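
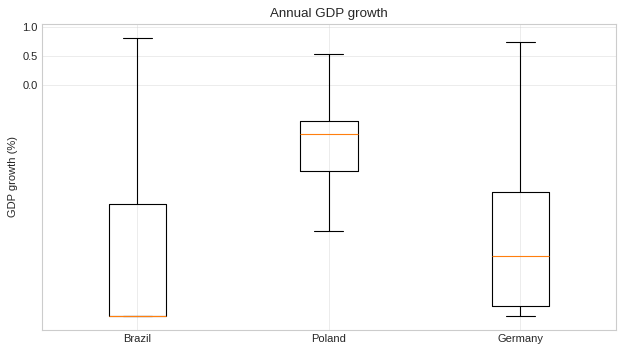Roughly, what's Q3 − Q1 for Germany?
≈ 2.0

Q3 ≈ -2.0, Q1 ≈ -4.0; IQR ≈ 2.0.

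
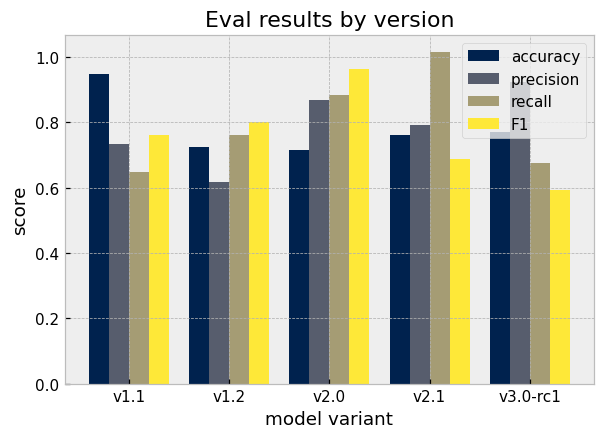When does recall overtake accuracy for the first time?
v1.2

v1.1: recall ≈ 0.6 vs accuracy ≈ 0.9 (not yet); v1.2: recall ≈ 0.8 vs accuracy ≈ 0.7 (first crossover).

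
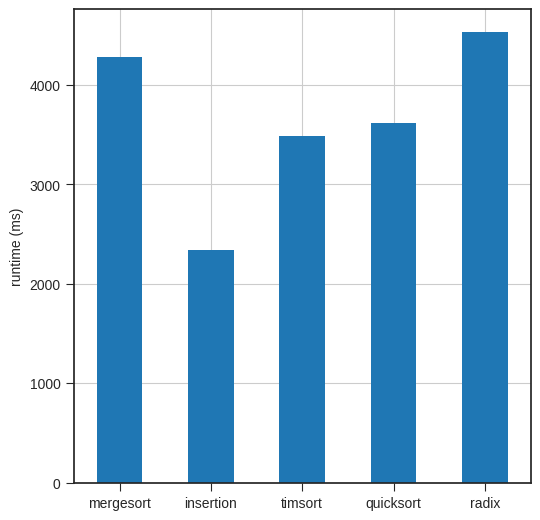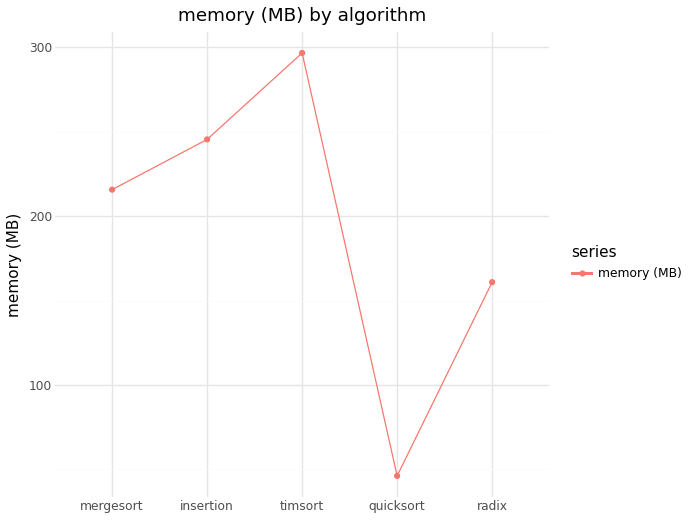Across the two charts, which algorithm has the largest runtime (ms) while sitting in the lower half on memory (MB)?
radix

Chart 2 median memory (MB) ≈ 200; below-median algorithms: quicksort, radix. Among those, radix has the highest runtime (ms) (≈ 4500).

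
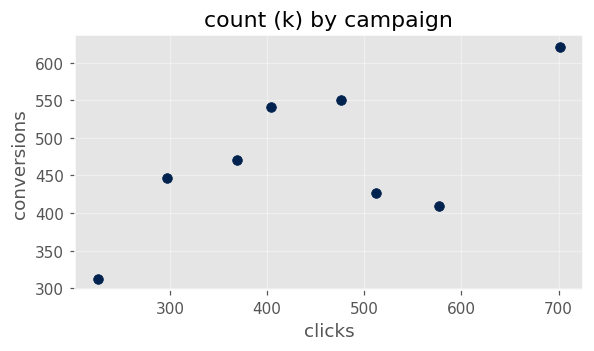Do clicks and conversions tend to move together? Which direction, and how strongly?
positive, moderate

Points are positively correlated; moderate (|r| ≈ 0.6).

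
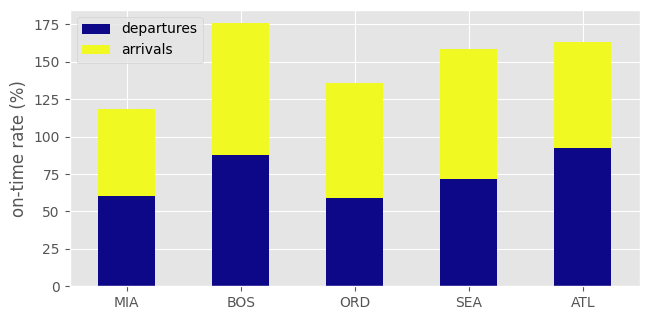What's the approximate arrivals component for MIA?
≈ 60

arrivals top ≈ 120, bottom ≈ 60; segment ≈ 60.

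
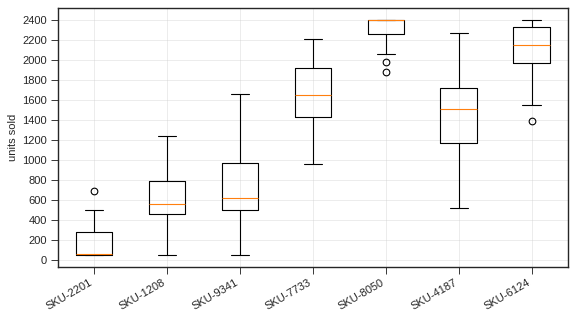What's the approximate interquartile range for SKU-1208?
≈ 400

Q3 ≈ 800, Q1 ≈ 400; IQR ≈ 400.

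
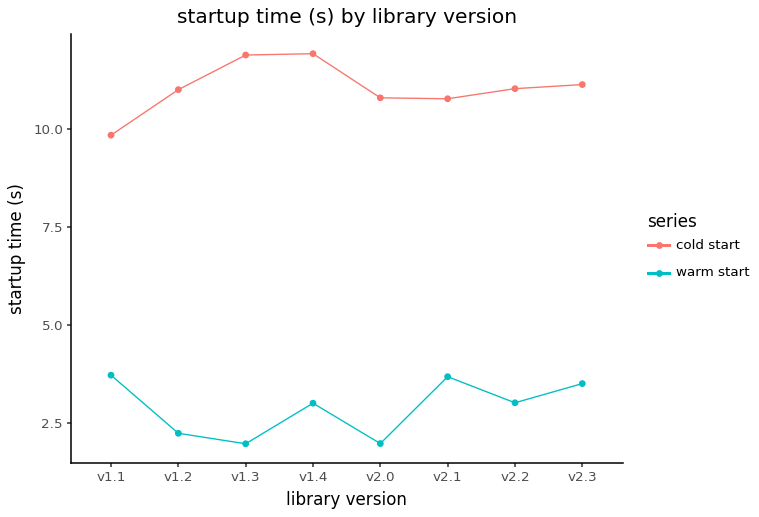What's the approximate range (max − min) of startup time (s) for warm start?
Max v1.1 ≈ 4, min v1.3 ≈ 2; range ≈ 2.

≈ 2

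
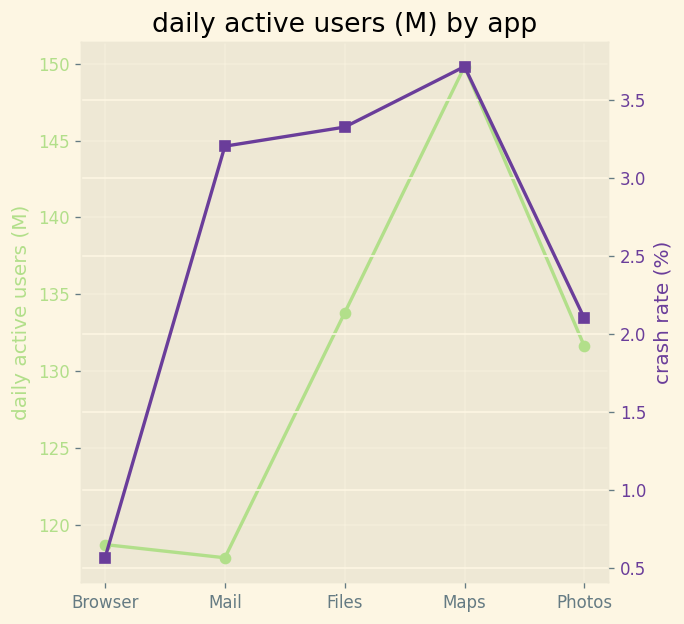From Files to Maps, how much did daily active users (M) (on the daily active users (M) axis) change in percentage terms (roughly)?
≈ +11.1%

Files ≈ 135, Maps ≈ 150; (150 − 135) / 135 ≈ +11.1%.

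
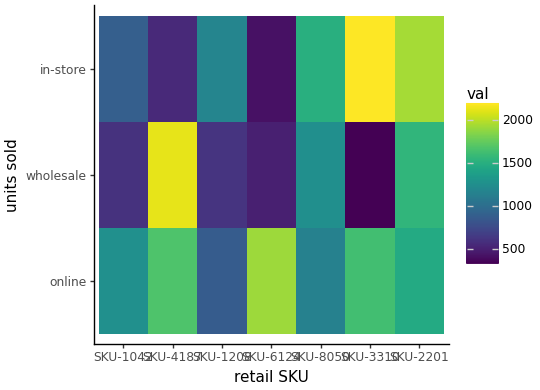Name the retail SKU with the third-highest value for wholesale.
Top 4 for wholesale: SKU-4187 ≈ 2200, SKU-2201 ≈ 1600, SKU-8050 ≈ 1200, SKU-1208 ≈ 600.

SKU-8050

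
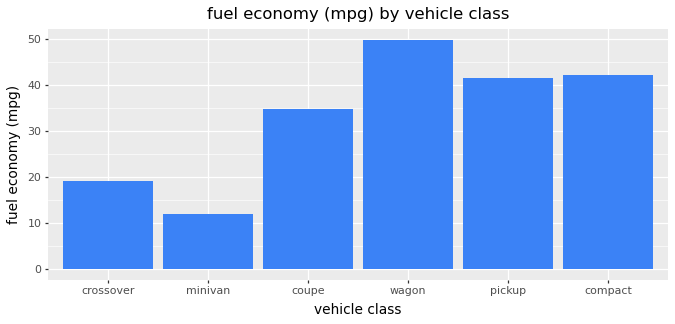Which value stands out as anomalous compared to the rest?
minivan

minivan ≈ 10; the rest sit between ≈ 20 and ≈ 50.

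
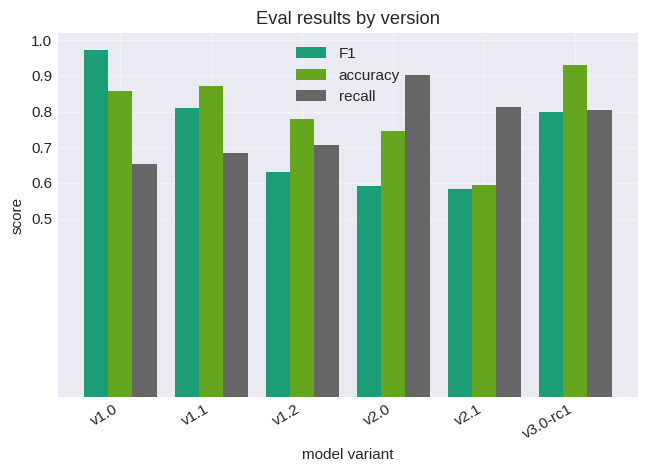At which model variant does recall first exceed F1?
v1.1: recall ≈ 0.7 vs F1 ≈ 0.8 (not yet); v1.2: recall ≈ 0.7 vs F1 ≈ 0.6 (first crossover).

v1.2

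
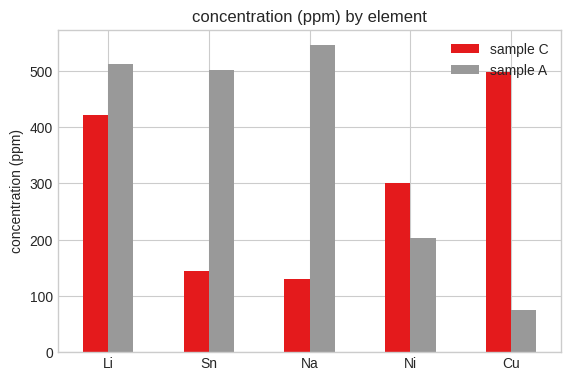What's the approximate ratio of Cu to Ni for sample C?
≈ 1.67×

Cu ≈ 500, Ni ≈ 300; 500/300 ≈ 1.67.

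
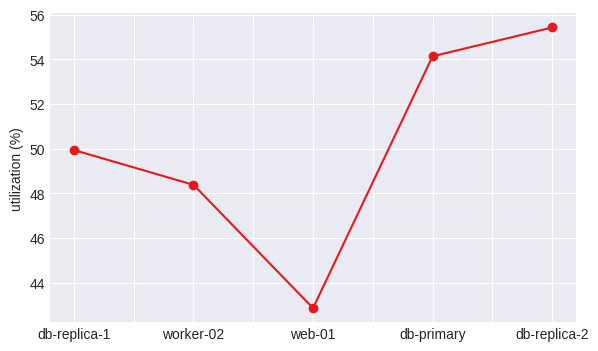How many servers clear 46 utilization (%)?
4

Above 46: db-replica-1, worker-02, db-primary, db-replica-2.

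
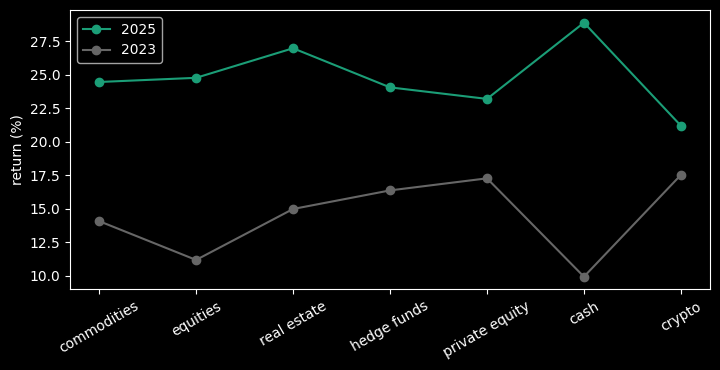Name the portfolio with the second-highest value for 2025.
real estate

Top 3 for 2025: cash ≈ 28, real estate ≈ 26, equities ≈ 24.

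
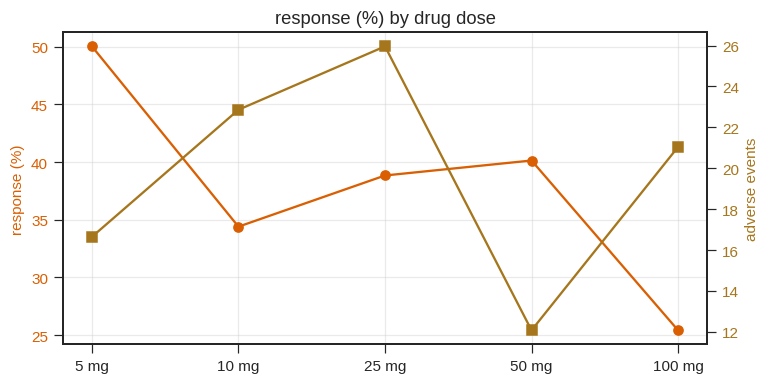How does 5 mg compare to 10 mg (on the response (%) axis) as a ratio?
5 mg ≈ 50, 10 mg ≈ 35; 50/35 ≈ 1.43.

≈ 1.43×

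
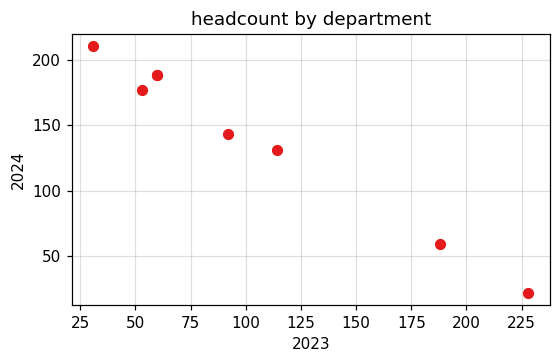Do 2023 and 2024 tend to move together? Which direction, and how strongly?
Points are negatively correlated; strong (|r| ≈ 1.0).

negative, strong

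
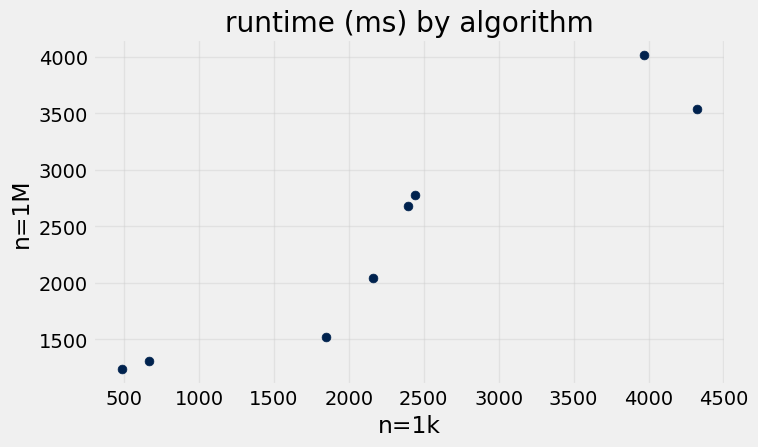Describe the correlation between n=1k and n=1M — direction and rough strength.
Points are positively correlated; strong (|r| ≈ 0.9).

positive, strong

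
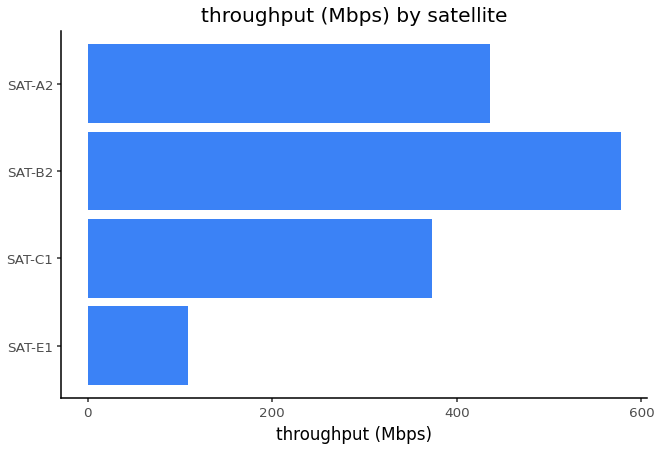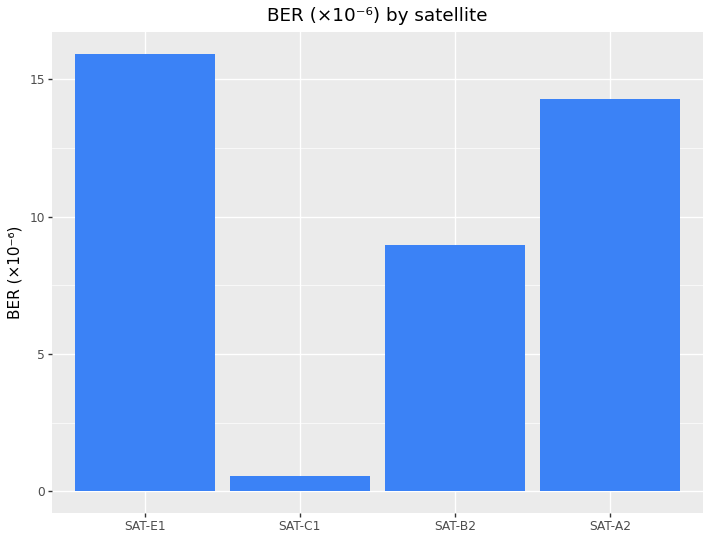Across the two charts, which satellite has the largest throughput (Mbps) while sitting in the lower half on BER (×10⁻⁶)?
Chart 2 median BER (×10⁻⁶) ≈ 12; below-median satellites: SAT-C1, SAT-B2. Among those, SAT-B2 has the highest throughput (Mbps) (≈ 600).

SAT-B2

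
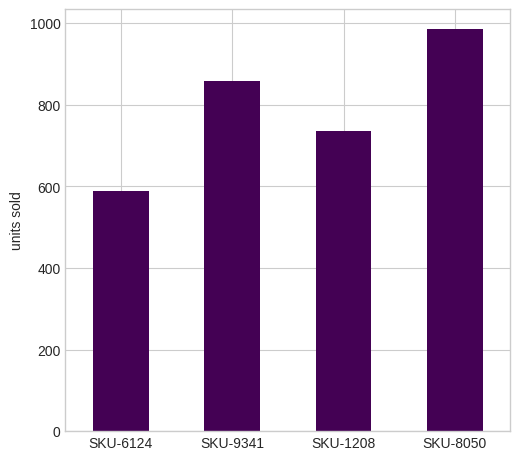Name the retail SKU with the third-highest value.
Top 4: SKU-8050 ≈ 1000, SKU-9341 ≈ 900, SKU-1208 ≈ 700, SKU-6124 ≈ 600.

SKU-1208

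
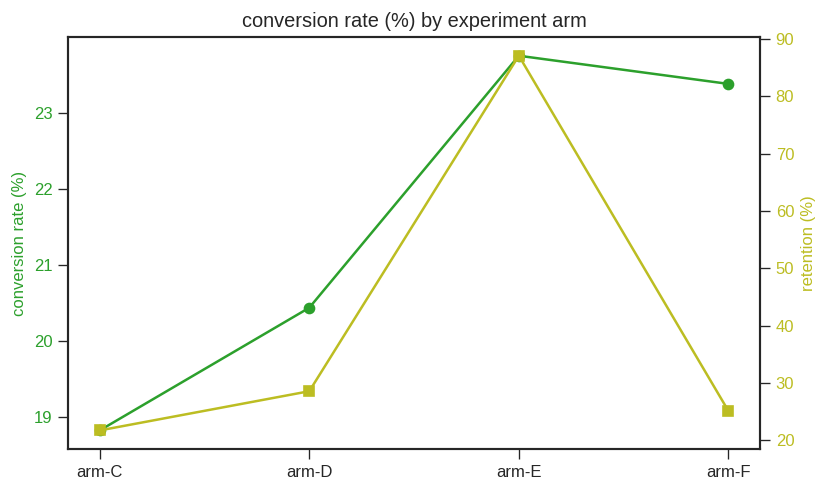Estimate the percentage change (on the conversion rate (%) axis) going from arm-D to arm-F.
≈ +14.6%

arm-D ≈ 20.5, arm-F ≈ 23.5; (23.5 − 20.5) / 20.5 ≈ +14.6%.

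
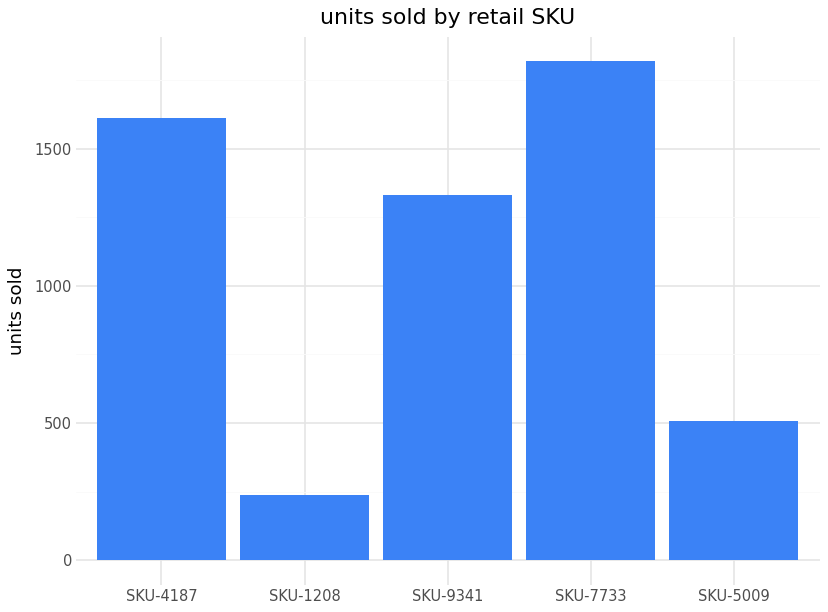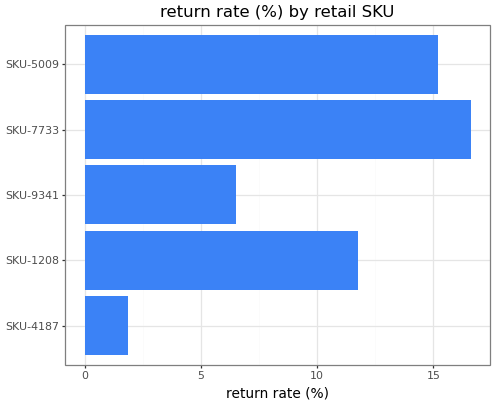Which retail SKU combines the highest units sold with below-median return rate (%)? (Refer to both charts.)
SKU-4187

Chart 2 median return rate (%) ≈ 12; below-median retail SKUs: SKU-4187, SKU-9341. Among those, SKU-4187 has the highest units sold (≈ 1600).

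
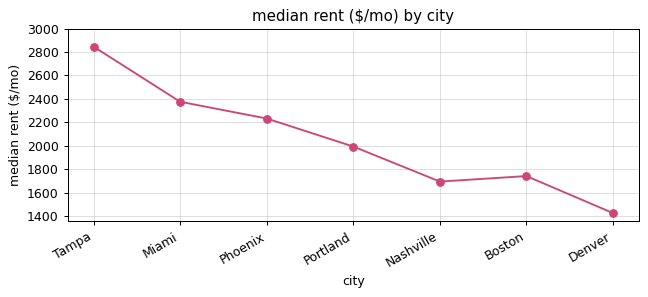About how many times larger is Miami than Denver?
Miami ≈ 2400, Denver ≈ 1400; 2400/1400 ≈ 1.71.

≈ 1.71×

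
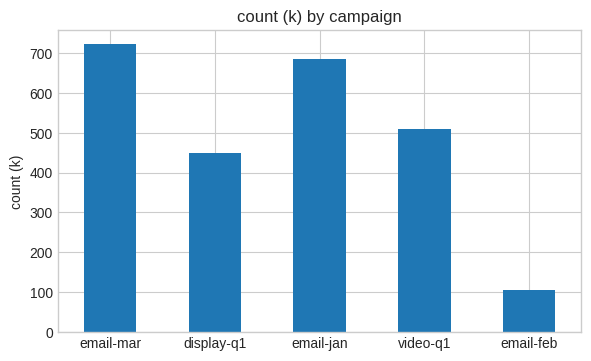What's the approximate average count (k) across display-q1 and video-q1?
≈ 450

(400 + 500) / 2 ≈ 450.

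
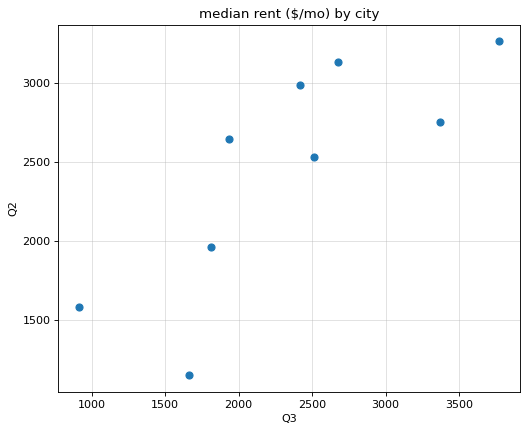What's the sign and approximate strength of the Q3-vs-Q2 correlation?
positive, strong

Points are positively correlated; strong (|r| ≈ 0.8).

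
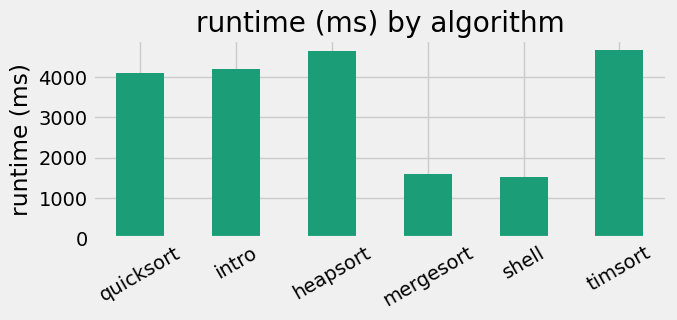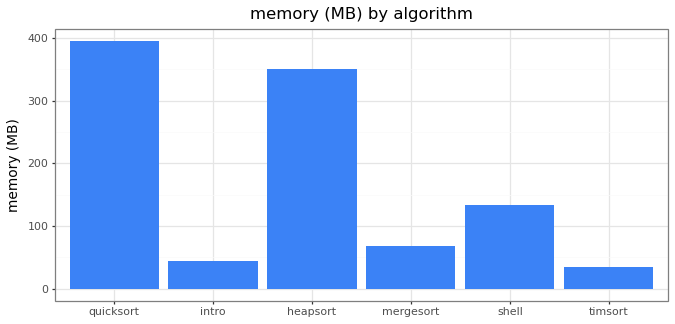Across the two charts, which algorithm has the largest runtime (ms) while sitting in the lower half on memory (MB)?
timsort

Chart 2 median memory (MB) ≈ 100; below-median algorithms: intro, mergesort, timsort. Among those, timsort has the highest runtime (ms) (≈ 4500).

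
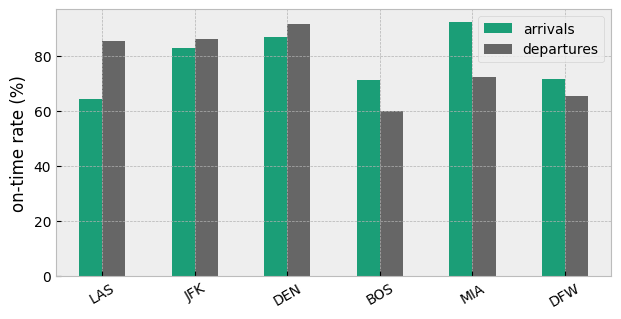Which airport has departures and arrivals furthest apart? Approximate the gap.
LAS, ≈ 30 %

LAS: departures ≈ 90, arrivals ≈ 60 → gap ≈ 30. Next-largest (MIA) is only ≈ 20.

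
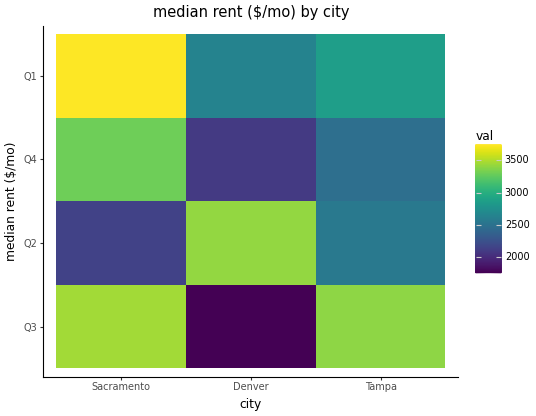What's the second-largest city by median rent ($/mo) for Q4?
Tampa

Top 3 for Q4: Sacramento ≈ 3400, Tampa ≈ 2400, Denver ≈ 2000.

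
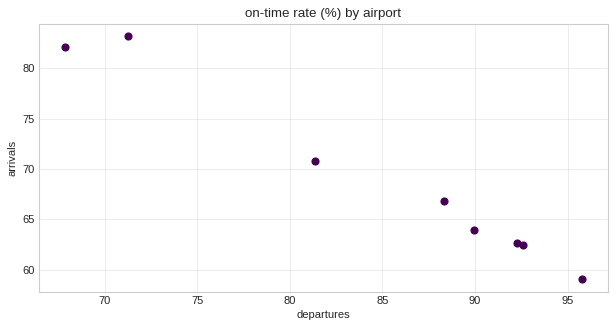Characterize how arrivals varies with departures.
negative, strong

Points are negatively correlated; strong (|r| ≈ 1.0).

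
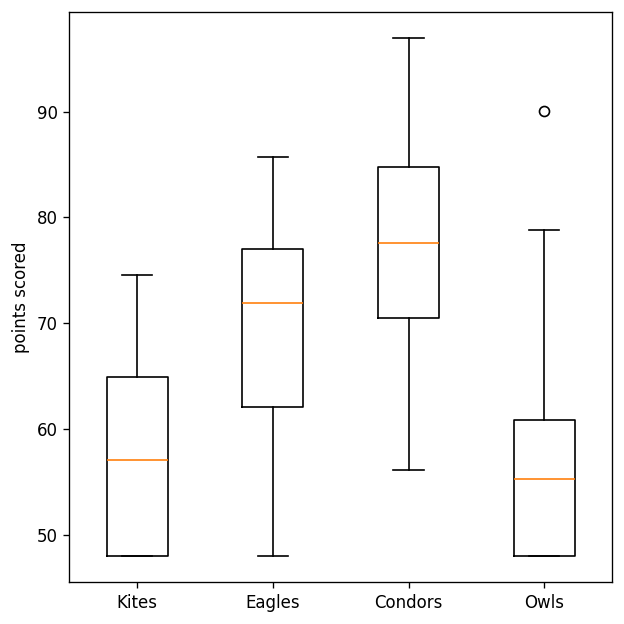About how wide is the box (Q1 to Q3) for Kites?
Q3 ≈ 64, Q1 ≈ 48; IQR ≈ 16.

≈ 16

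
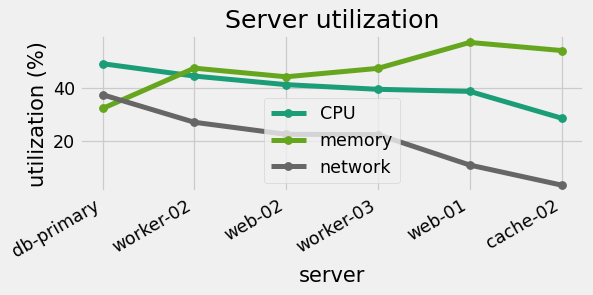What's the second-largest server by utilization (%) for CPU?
worker-02

Top 3 for CPU: db-primary ≈ 50, worker-02 ≈ 45, web-02 ≈ 40.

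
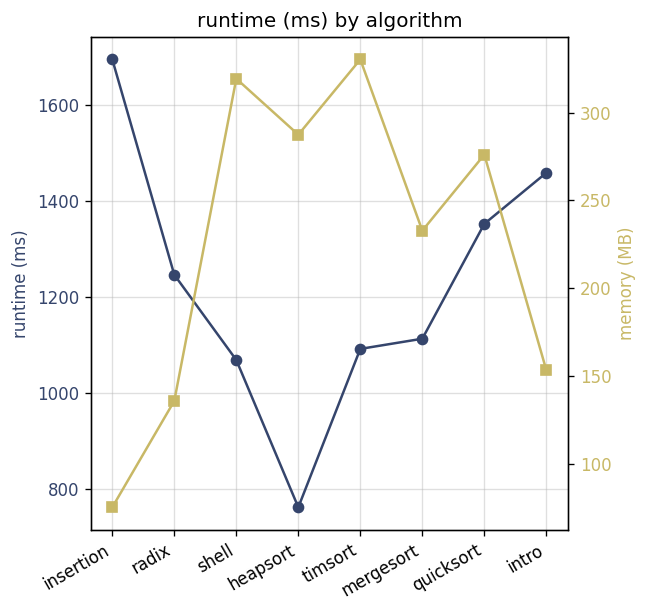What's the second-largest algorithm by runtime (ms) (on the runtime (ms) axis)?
intro

Top 3 (on the runtime (ms) axis): insertion ≈ 1700, intro ≈ 1500, quicksort ≈ 1400.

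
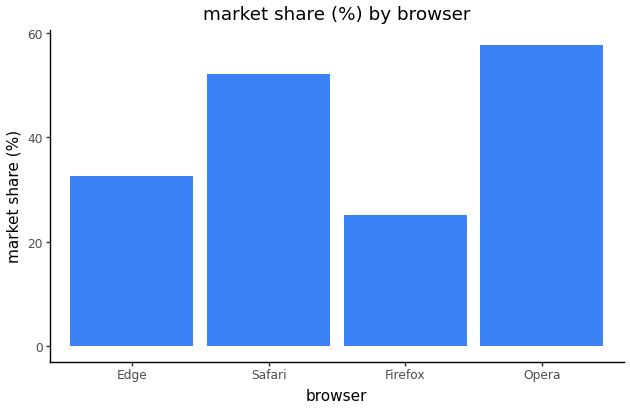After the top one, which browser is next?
Top 3: Opera ≈ 60, Safari ≈ 50, Edge ≈ 35.

Safari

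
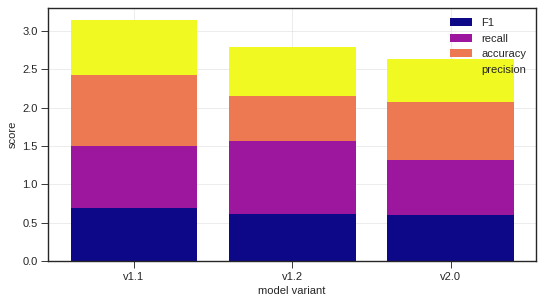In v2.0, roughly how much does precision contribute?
precision top ≈ 2.5, bottom ≈ 2.0; segment ≈ 0.5.

≈ 0.5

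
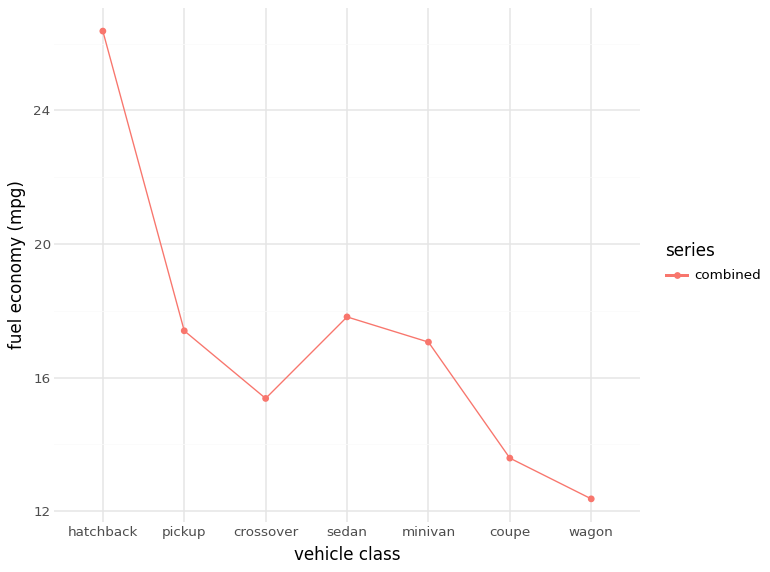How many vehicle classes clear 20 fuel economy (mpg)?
Above 20: hatchback.

1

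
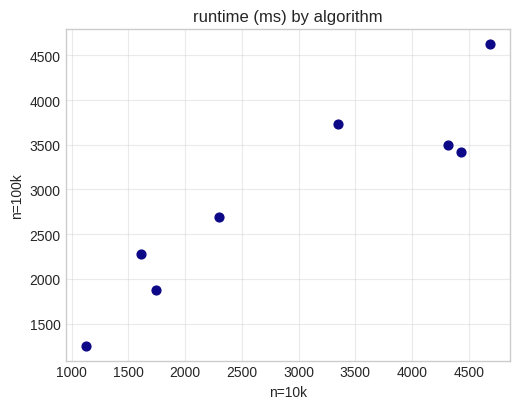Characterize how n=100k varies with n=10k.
Points are positively correlated; strong (|r| ≈ 0.9).

positive, strong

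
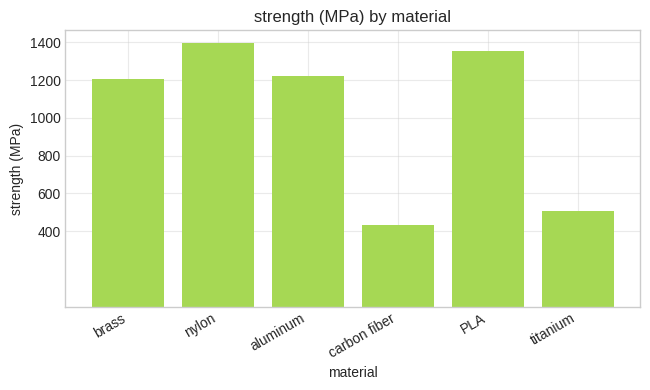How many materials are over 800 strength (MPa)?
Above 800: brass, nylon, aluminum, PLA.

4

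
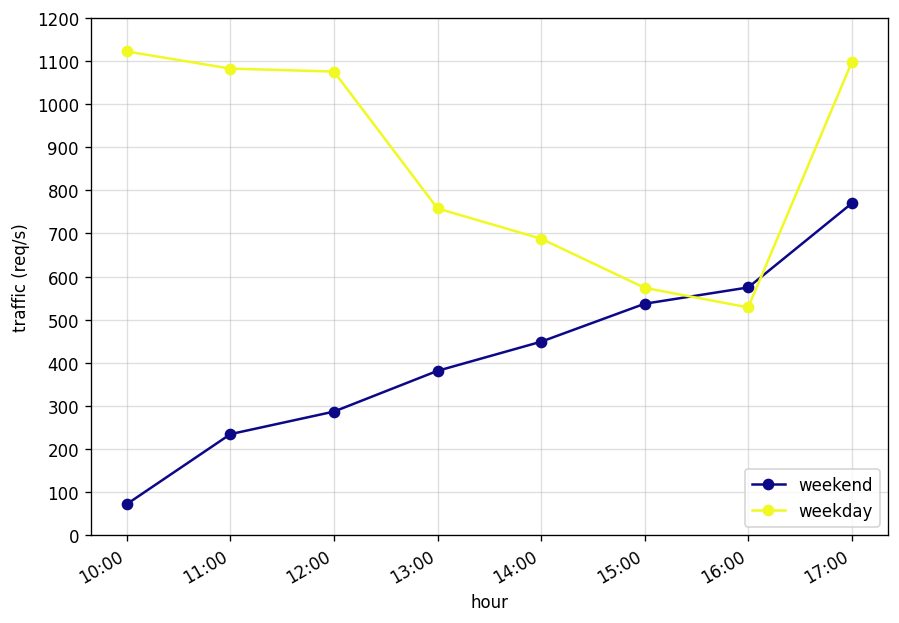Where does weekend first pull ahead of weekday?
15:00: weekend ≈ 500 vs weekday ≈ 600 (not yet); 16:00: weekend ≈ 600 vs weekday ≈ 500 (first crossover).

16:00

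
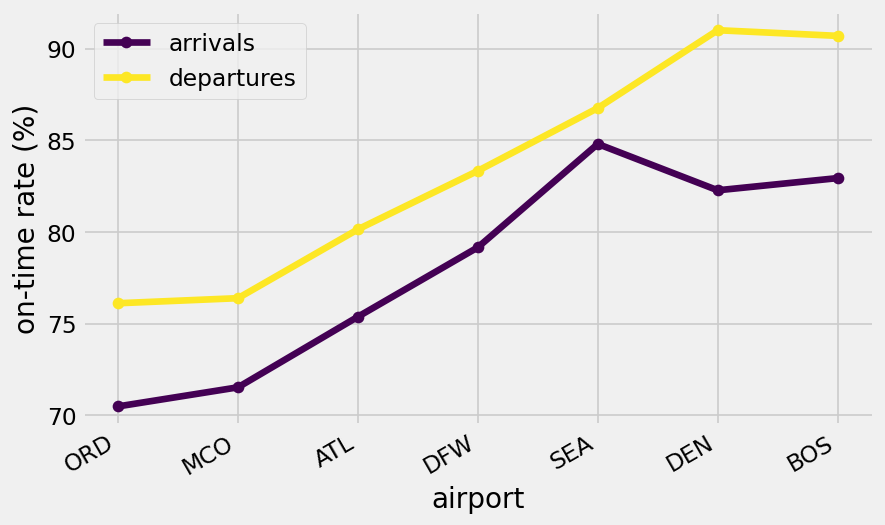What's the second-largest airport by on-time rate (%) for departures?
Top 3 for departures: DEN ≈ 92, BOS ≈ 90, SEA ≈ 86.

BOS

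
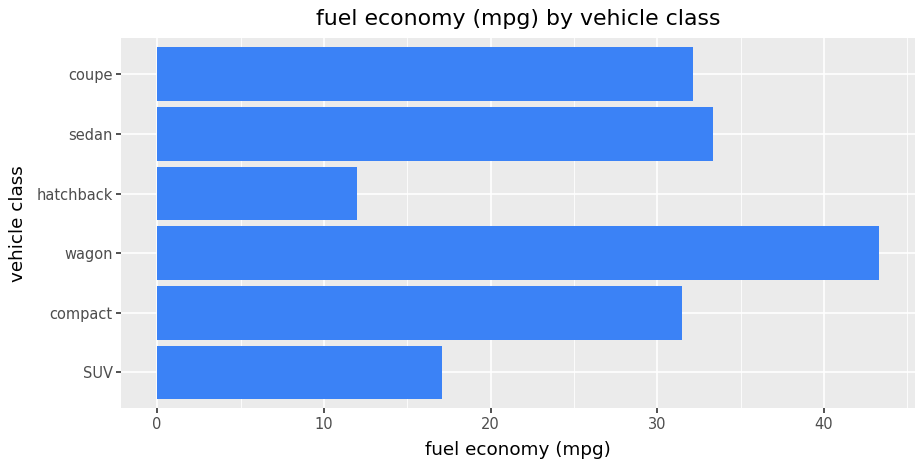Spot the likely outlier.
hatchback

hatchback ≈ 10; the rest sit between ≈ 15 and ≈ 45.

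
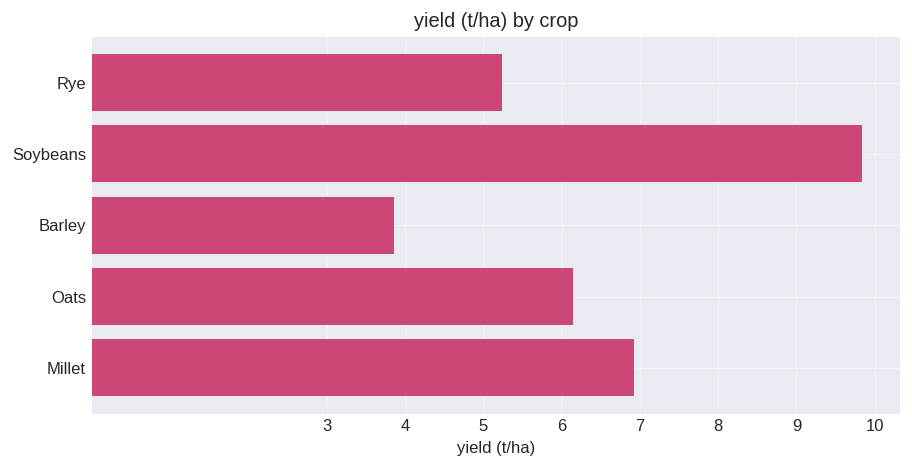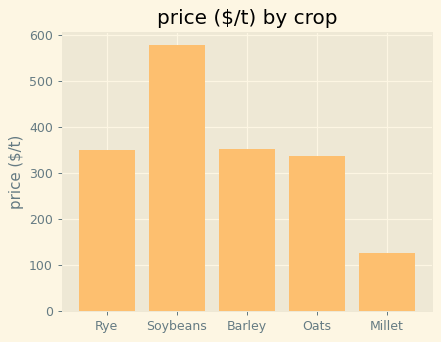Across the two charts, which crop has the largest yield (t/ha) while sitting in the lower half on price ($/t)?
Chart 2 median price ($/t) ≈ 400; below-median crops: Oats, Millet. Among those, Millet has the highest yield (t/ha) (≈ 7).

Millet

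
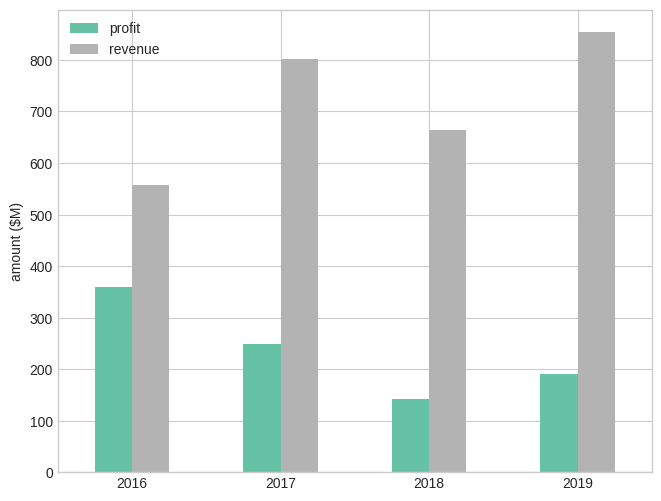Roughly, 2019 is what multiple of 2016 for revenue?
2019 ≈ 900, 2016 ≈ 600; 900/600 ≈ 1.5.

≈ 1.5×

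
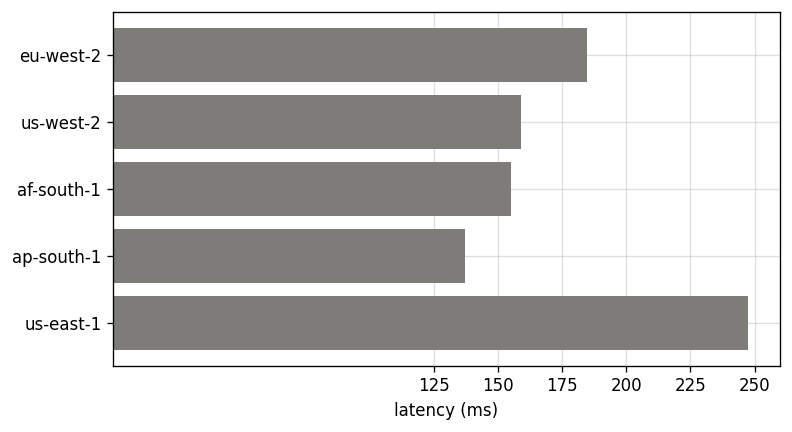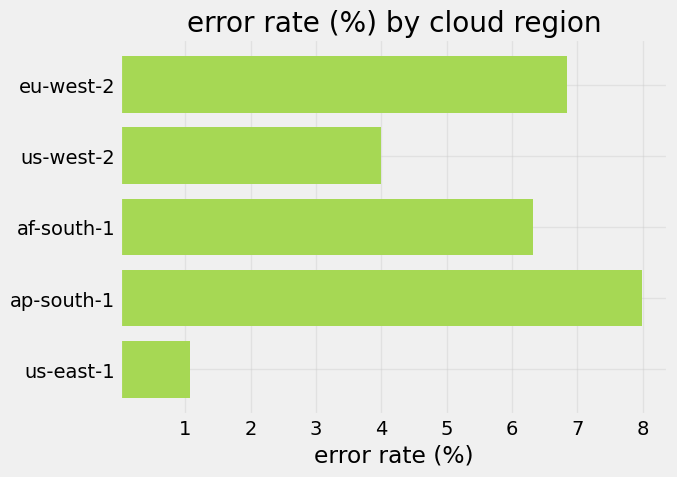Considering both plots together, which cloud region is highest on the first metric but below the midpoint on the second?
us-east-1

Chart 2 median error rate (%) ≈ 6; below-median cloud regions: us-west-2, us-east-1. Among those, us-east-1 has the highest latency (ms) (≈ 250).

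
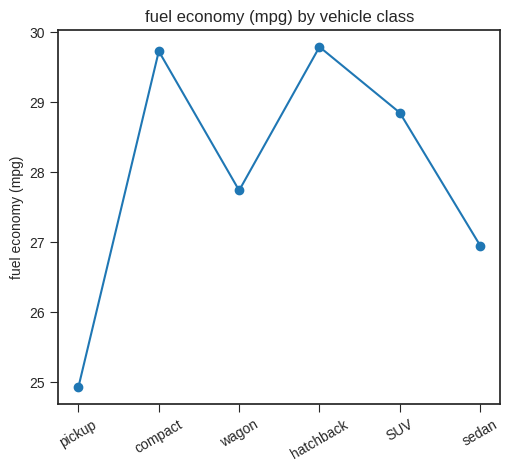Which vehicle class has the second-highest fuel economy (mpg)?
compact

Top 3: hatchback ≈ 30.0, compact ≈ 29.5, SUV ≈ 29.0.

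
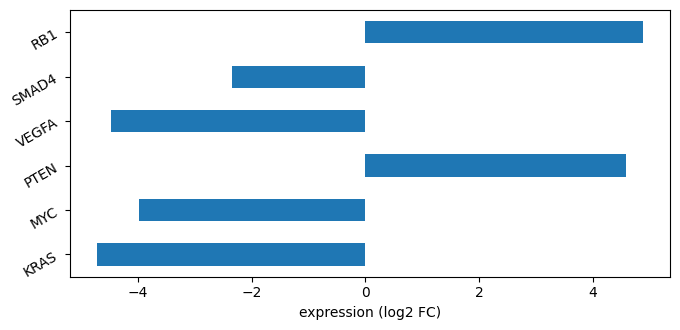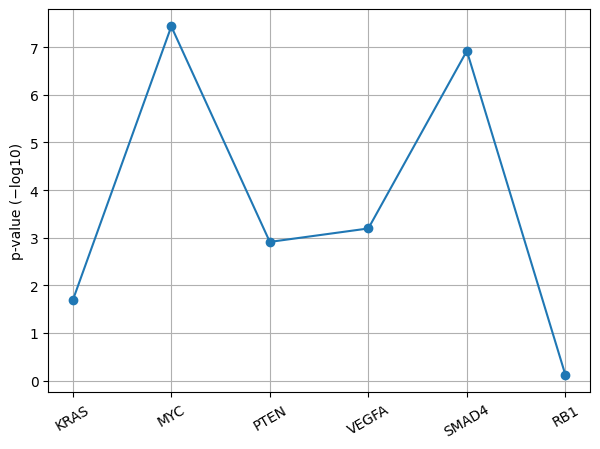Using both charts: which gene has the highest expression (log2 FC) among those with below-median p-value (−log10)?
Chart 2 median p-value (−log10) ≈ 3; below-median genes: KRAS, PTEN, RB1. Among those, RB1 has the highest expression (log2 FC) (≈ 5).

RB1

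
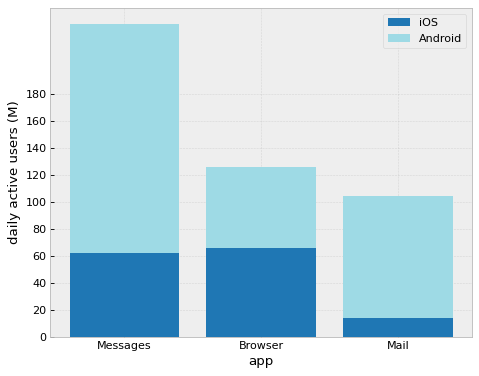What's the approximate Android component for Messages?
Android top ≈ 240, bottom ≈ 60; segment ≈ 180.

≈ 180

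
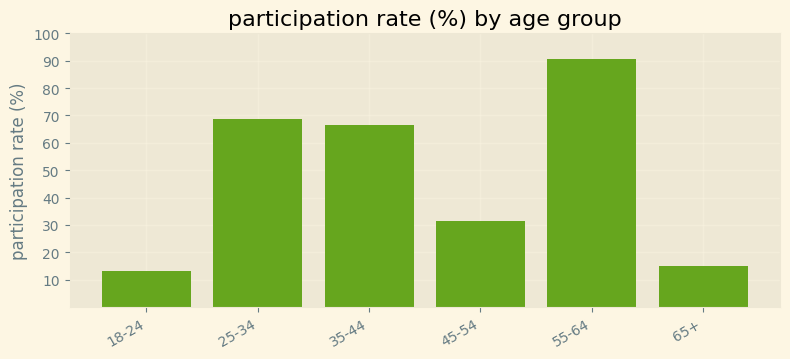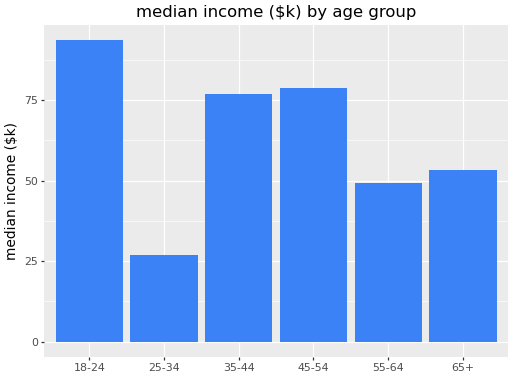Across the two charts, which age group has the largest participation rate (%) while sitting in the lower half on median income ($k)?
Chart 2 median median income ($k) ≈ 60; below-median age groups: 25-34, 55-64, 65+. Among those, 55-64 has the highest participation rate (%) (≈ 90).

55-64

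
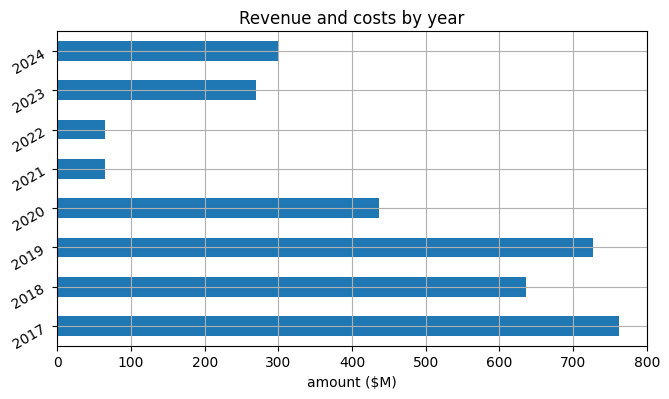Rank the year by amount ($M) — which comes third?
2018

Top 4: 2017 ≈ 800, 2019 ≈ 700, 2018 ≈ 600, 2020 ≈ 400.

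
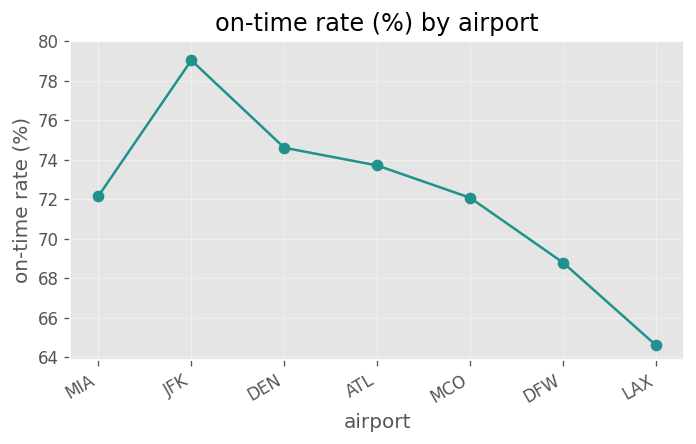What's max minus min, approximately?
Max JFK ≈ 80, min LAX ≈ 64; range ≈ 16.

≈ 16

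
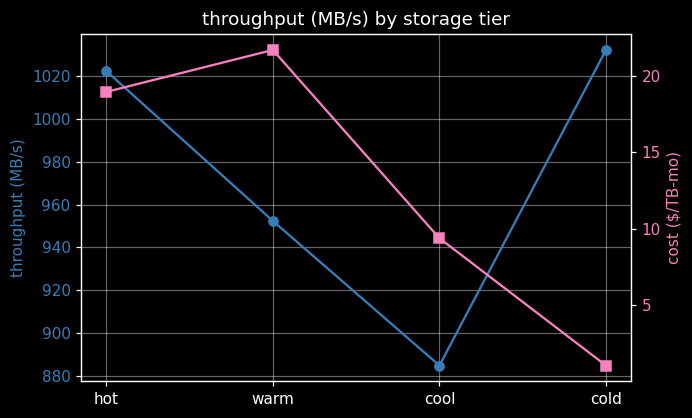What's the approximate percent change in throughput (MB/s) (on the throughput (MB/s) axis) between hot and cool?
≈ -13.7%

hot ≈ 1020, cool ≈ 880; (880 − 1020) / 1020 ≈ -13.7%.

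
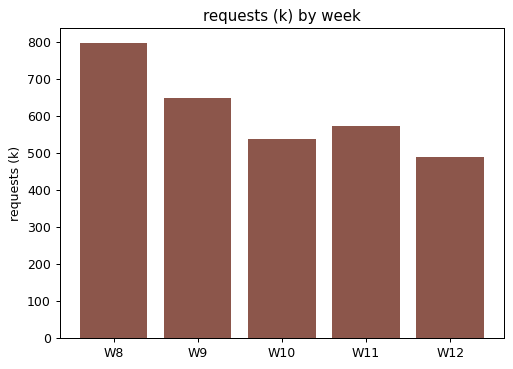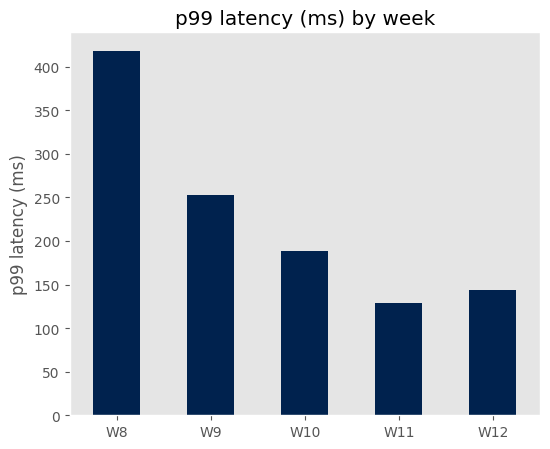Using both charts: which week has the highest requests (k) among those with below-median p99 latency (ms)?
Chart 2 median p99 latency (ms) ≈ 200; below-median weeks: W11, W12. Among those, W11 has the highest requests (k) (≈ 600).

W11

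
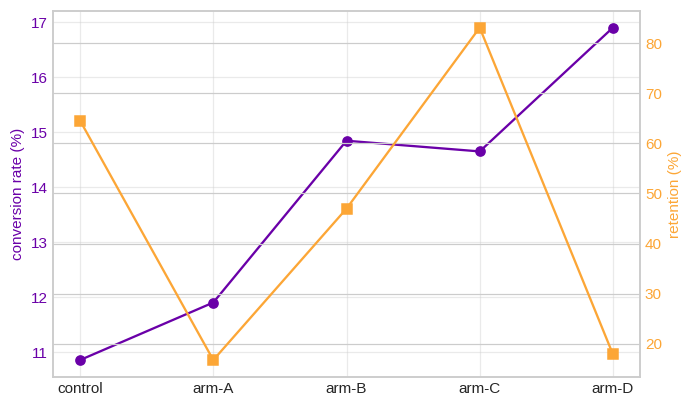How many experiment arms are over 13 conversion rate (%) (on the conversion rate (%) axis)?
3

Above 13: arm-B, arm-C, arm-D.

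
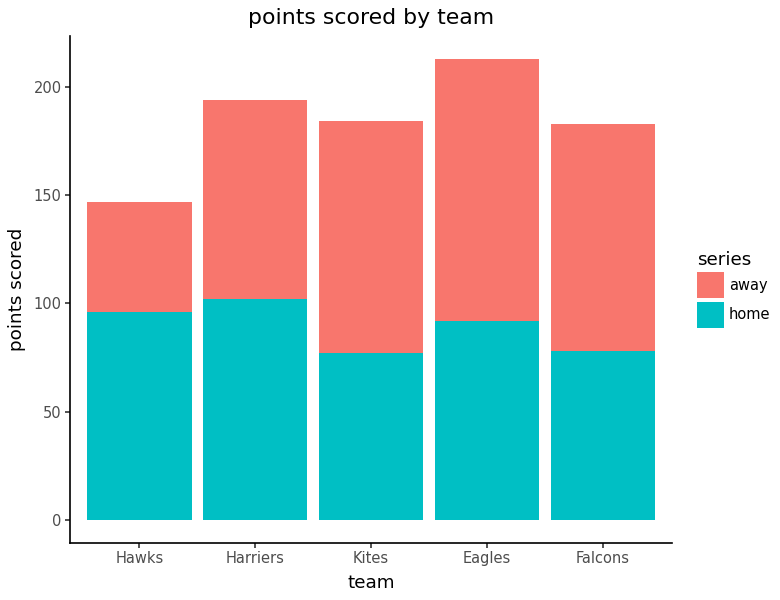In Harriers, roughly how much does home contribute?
≈ 100

home top ≈ 100, bottom ≈ 0; segment ≈ 100.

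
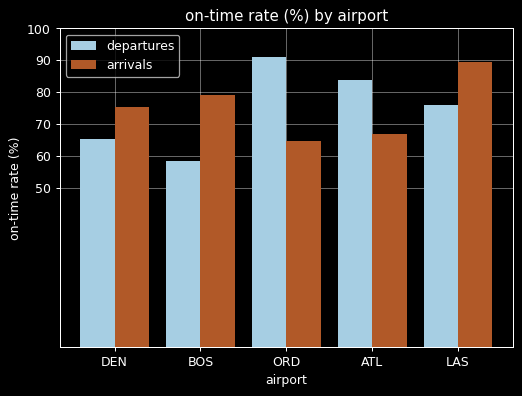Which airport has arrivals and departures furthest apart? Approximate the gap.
ORD: arrivals ≈ 60, departures ≈ 90 → gap ≈ 30. Next-largest (BOS) is only ≈ 20.

ORD, ≈ 30 %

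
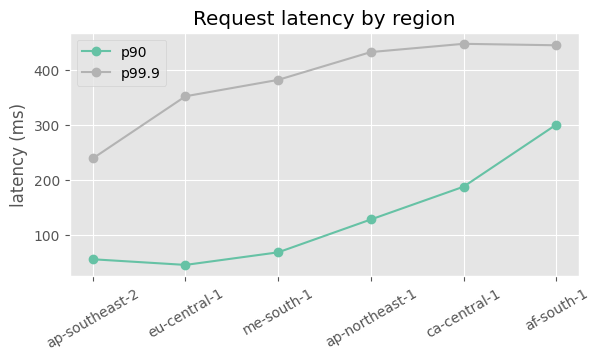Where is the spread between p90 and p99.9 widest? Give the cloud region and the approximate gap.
me-south-1, ≈ 350 ms

me-south-1: p90 ≈ 50, p99.9 ≈ 400 → gap ≈ 350. Next-largest (eu-central-1) is only ≈ 300.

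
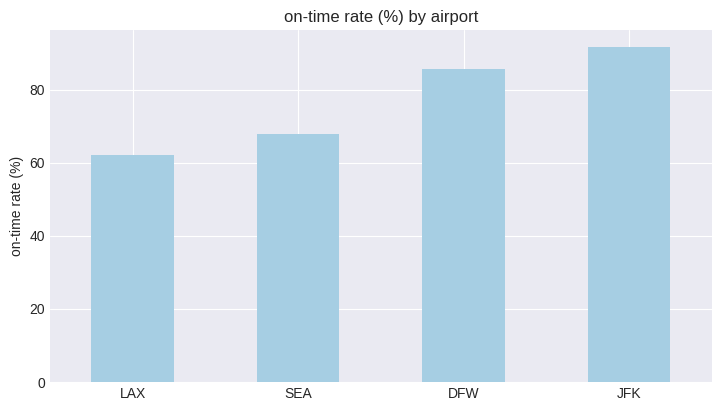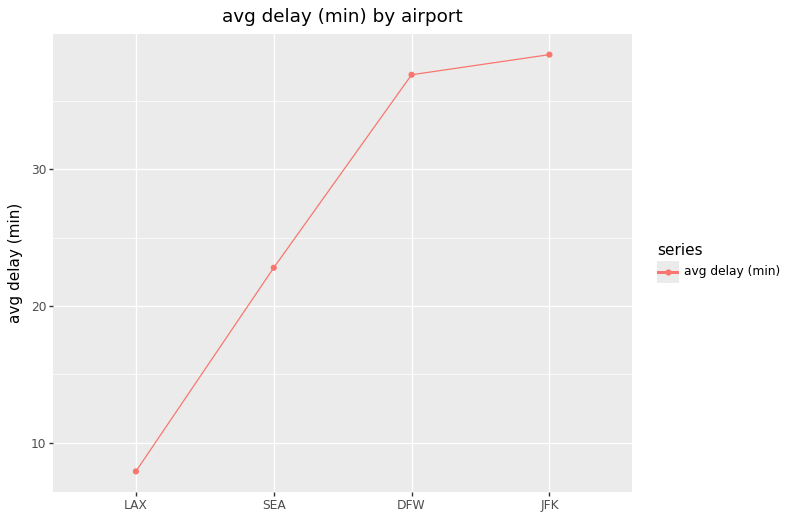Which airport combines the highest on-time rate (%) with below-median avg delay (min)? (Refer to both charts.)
Chart 2 median avg delay (min) ≈ 30; below-median airports: LAX, SEA. Among those, SEA has the highest on-time rate (%) (≈ 70).

SEA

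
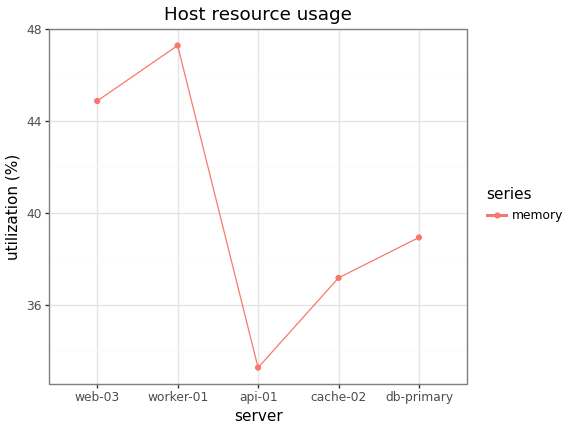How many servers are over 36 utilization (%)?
Above 36: web-03, worker-01, cache-02, db-primary.

4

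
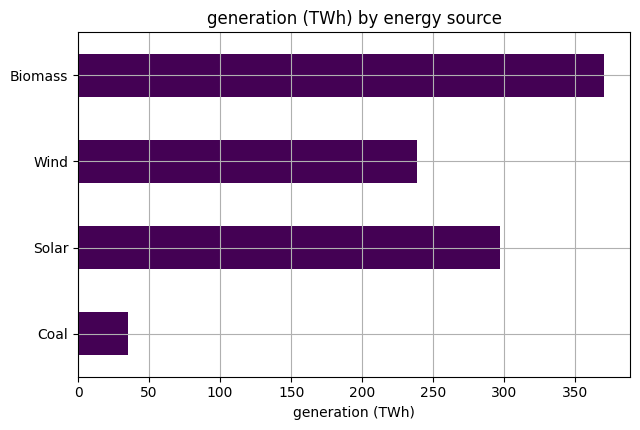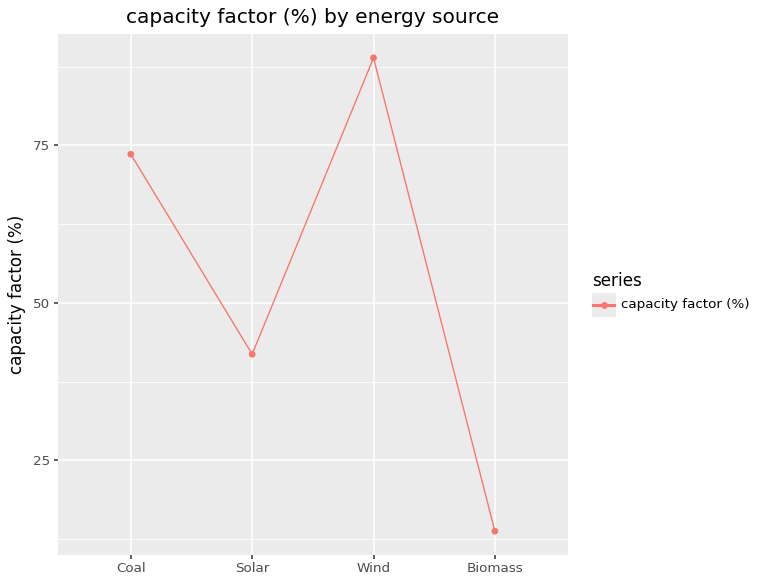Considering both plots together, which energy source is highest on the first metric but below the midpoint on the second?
Chart 2 median capacity factor (%) ≈ 60; below-median energy sources: Solar, Biomass. Among those, Biomass has the highest generation (TWh) (≈ 350).

Biomass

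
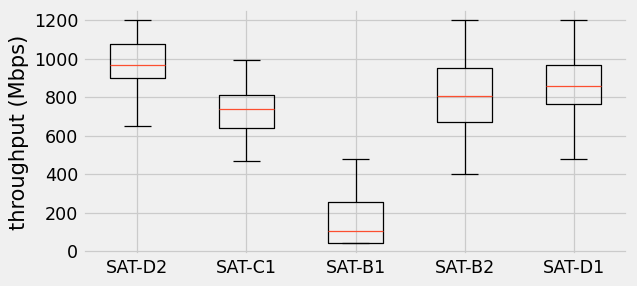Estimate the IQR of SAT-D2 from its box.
Q3 ≈ 1100, Q1 ≈ 900; IQR ≈ 200.

≈ 200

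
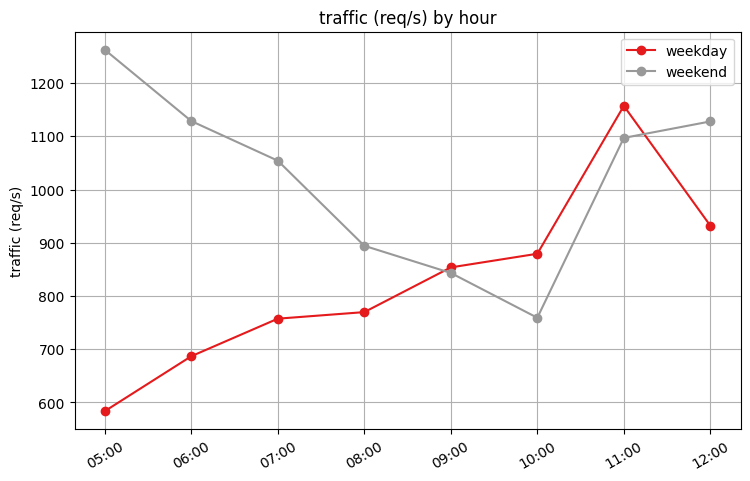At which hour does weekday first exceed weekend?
09:00

08:00: weekday ≈ 800 vs weekend ≈ 900 (not yet); 09:00: weekday ≈ 900 vs weekend ≈ 800 (first crossover).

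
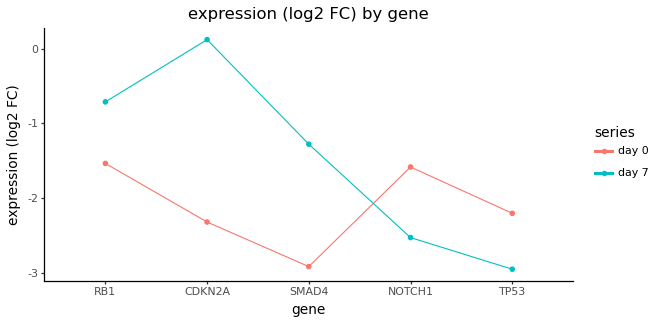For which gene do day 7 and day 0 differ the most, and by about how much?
CDKN2A, ≈ 2.5 log2 FC

CDKN2A: day 7 ≈ 0.0, day 0 ≈ -2.5 → gap ≈ 2.5. Next-largest (SMAD4) is only ≈ 1.5.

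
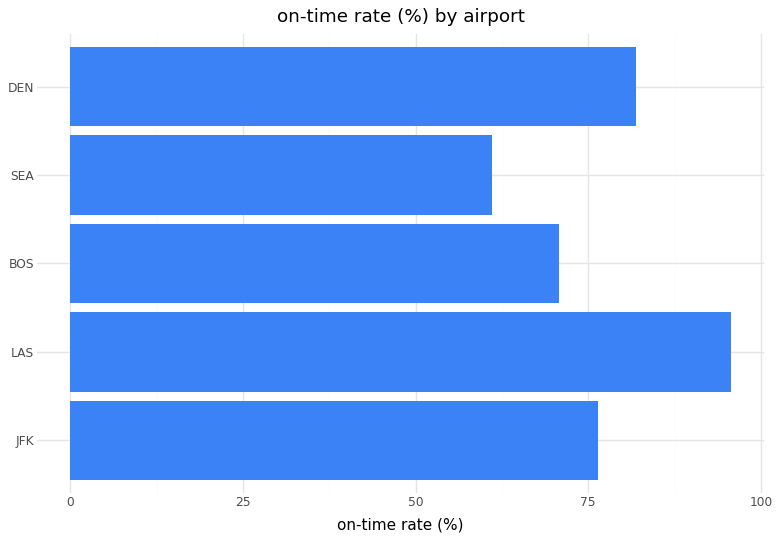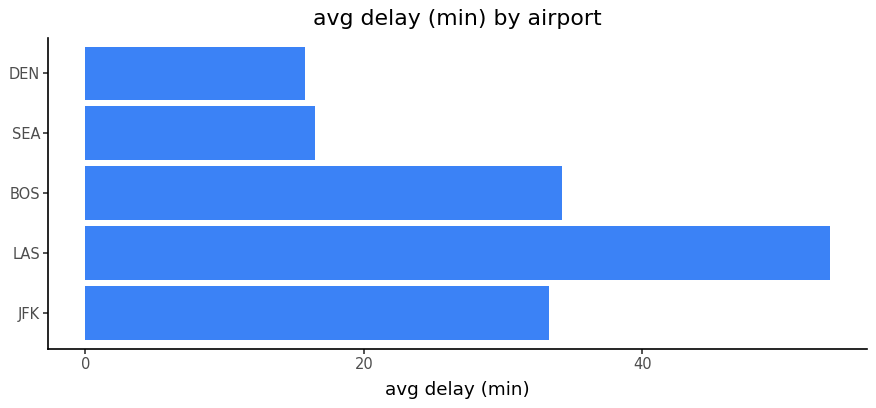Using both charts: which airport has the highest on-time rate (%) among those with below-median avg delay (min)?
Chart 2 median avg delay (min) ≈ 35; below-median airports: SEA, DEN. Among those, DEN has the highest on-time rate (%) (≈ 80).

DEN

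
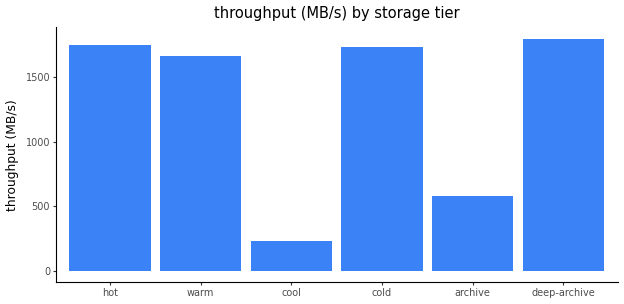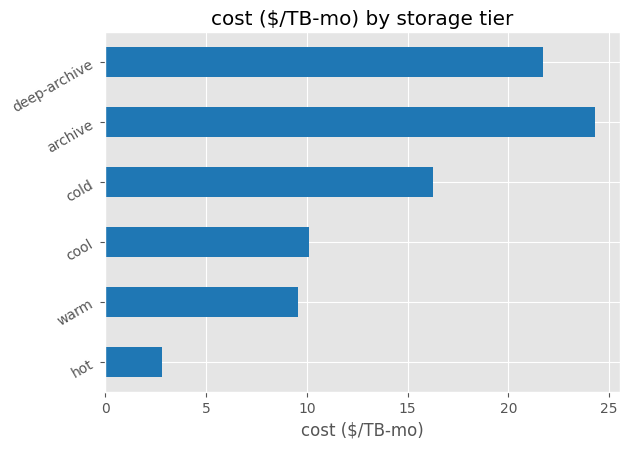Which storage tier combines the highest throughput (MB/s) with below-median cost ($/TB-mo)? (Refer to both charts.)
hot

Chart 2 median cost ($/TB-mo) ≈ 15; below-median storage tiers: hot, warm, cool. Among those, hot has the highest throughput (MB/s) (≈ 1800).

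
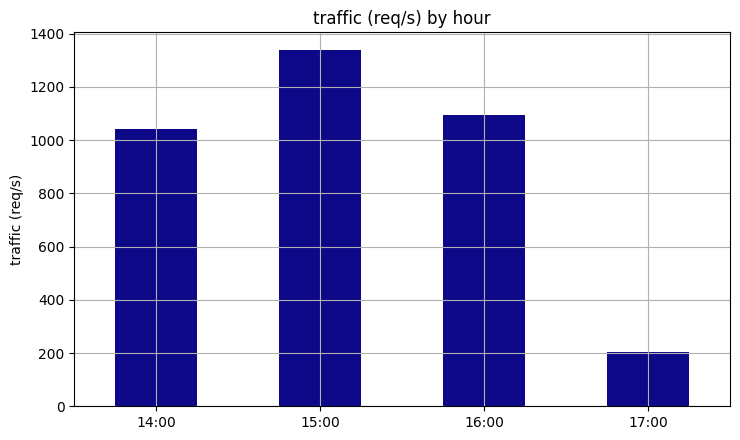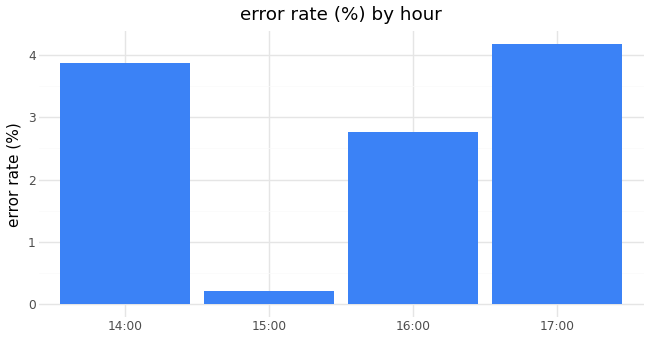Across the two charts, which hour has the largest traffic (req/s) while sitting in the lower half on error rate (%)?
15:00

Chart 2 median error rate (%) ≈ 3.5; below-median hours: 15:00, 16:00. Among those, 15:00 has the highest traffic (req/s) (≈ 1400).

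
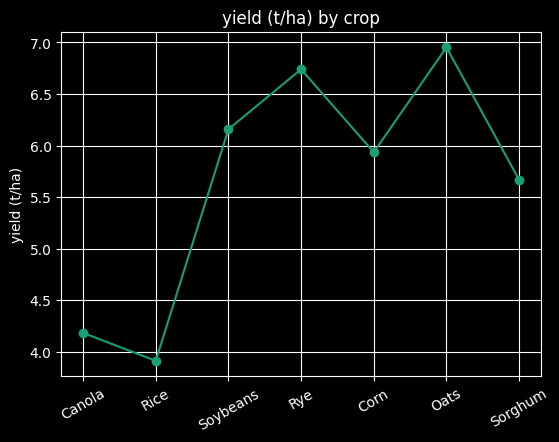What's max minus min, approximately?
Max Oats ≈ 7.0, min Rice ≈ 4.0; range ≈ 3.0.

≈ 3.0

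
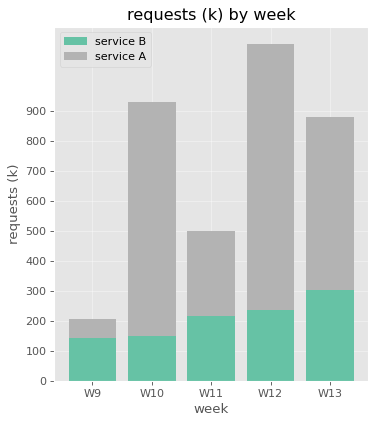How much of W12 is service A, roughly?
≈ 900

service A top ≈ 1100, bottom ≈ 200; segment ≈ 900.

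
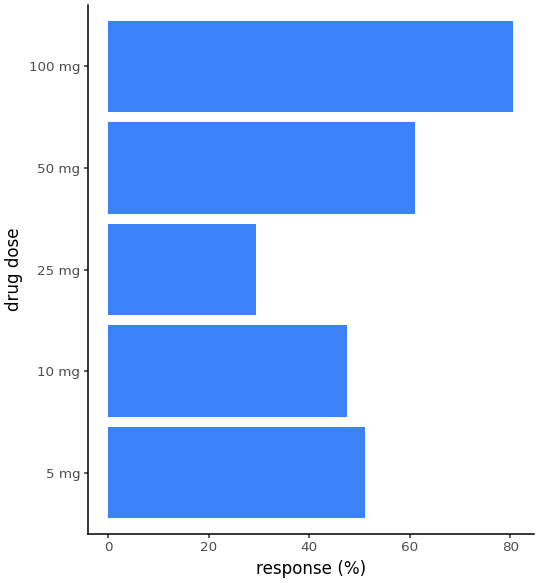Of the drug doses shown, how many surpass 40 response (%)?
4

Above 40: 5 mg, 10 mg, 50 mg, 100 mg.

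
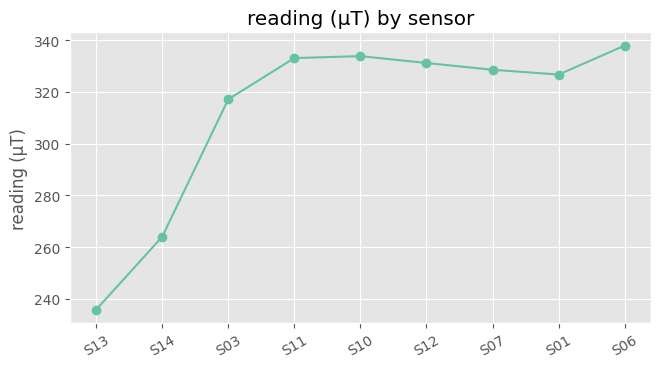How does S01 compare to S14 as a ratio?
S01 ≈ 330, S14 ≈ 260; 330/260 ≈ 1.27.

≈ 1.27×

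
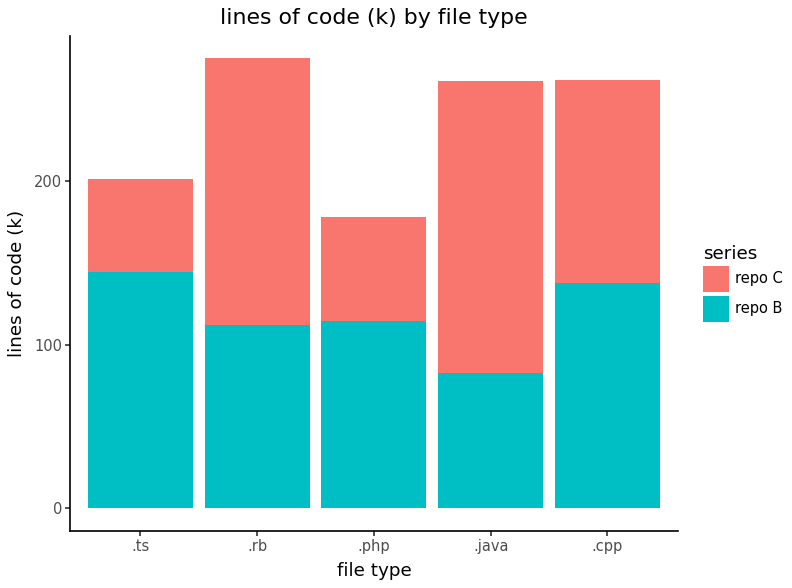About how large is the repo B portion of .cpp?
≈ 150

repo B top ≈ 150, bottom ≈ 0; segment ≈ 150.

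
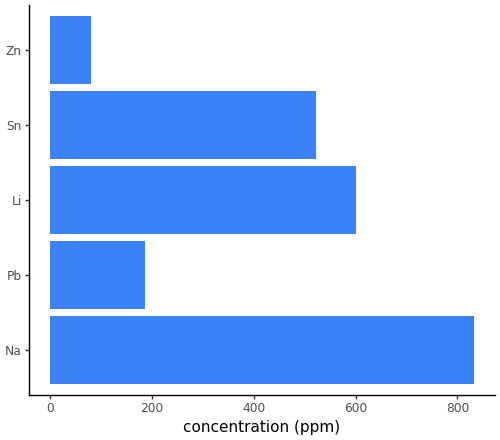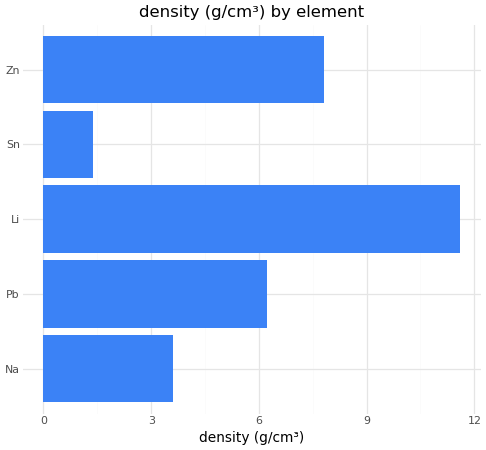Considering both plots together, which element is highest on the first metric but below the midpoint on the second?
Na

Chart 2 median density (g/cm³) ≈ 6; below-median elements: Na, Sn. Among those, Na has the highest concentration (ppm) (≈ 800).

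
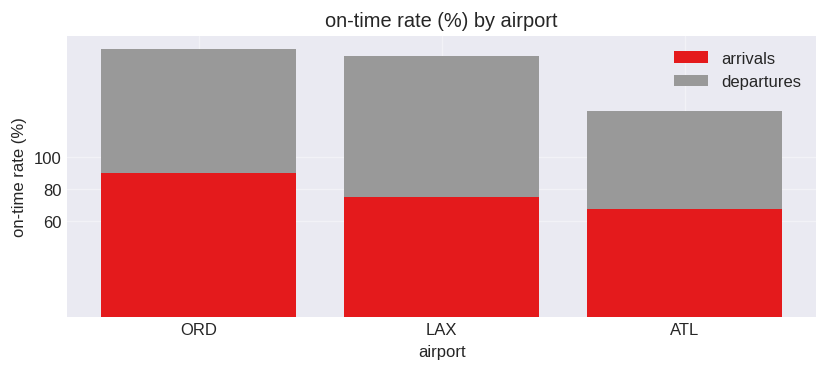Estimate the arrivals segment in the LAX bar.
arrivals top ≈ 80, bottom ≈ 0; segment ≈ 80.

≈ 80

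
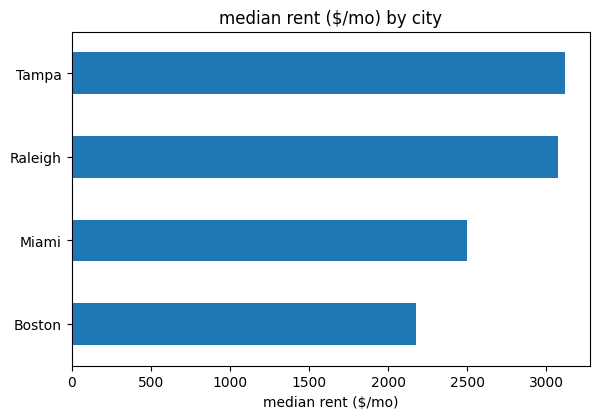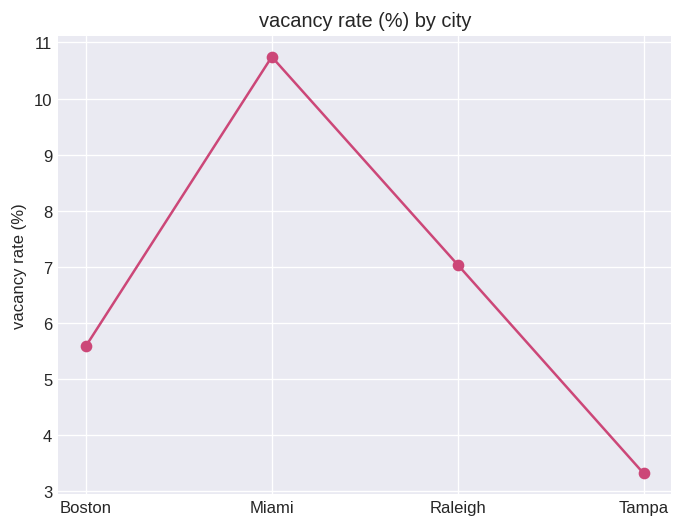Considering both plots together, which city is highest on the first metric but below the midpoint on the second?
Chart 2 median vacancy rate (%) ≈ 6; below-median cities: Boston, Tampa. Among those, Tampa has the highest median rent ($/mo) (≈ 3000).

Tampa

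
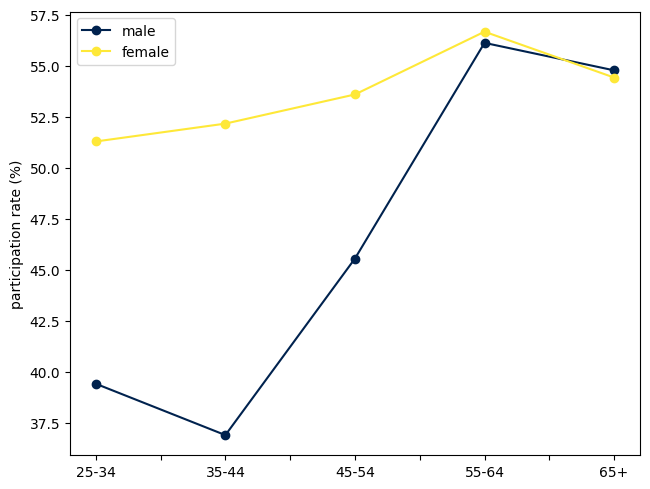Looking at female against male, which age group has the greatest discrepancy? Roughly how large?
35-44: female ≈ 52, male ≈ 36 → gap ≈ 16. Next-largest (25-34) is only ≈ 12.

35-44, ≈ 16 %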